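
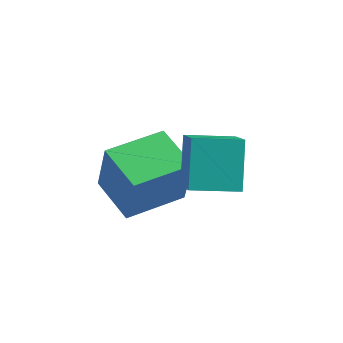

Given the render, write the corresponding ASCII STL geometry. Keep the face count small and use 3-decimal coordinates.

solid 
facet normal -0.863 0.456 0.217
outer loop
vertex -1.331 0.666 -2.822
vertex -0.459 2.331 -2.853
vertex -1.688 0.82 -4.569
endloop
endfacet
facet normal -0.463 -0.886 0.017
outer loop
vertex -0.341 0.109 -4.907
vertex -1.331 0.666 -2.822
vertex -1.688 0.82 -4.569
endloop
endfacet
facet normal -0.863 0.456 0.216
outer loop
vertex -1.688 0.82 -4.569
vertex -0.459 2.331 -2.853
vertex -0.816 2.485 -4.601
endloop
endfacet
facet normal -0.200 0.086 -0.976
outer loop
vertex -0.816 2.485 -4.601
vertex -0.341 0.109 -4.907
vertex -1.688 0.82 -4.569
endloop
endfacet
facet normal 0.199 -0.086 0.976
outer loop
vertex -1.331 0.666 -2.822
vertex 0.888 1.62 -3.191
vertex -0.459 2.331 -2.853
endloop
endfacet
facet normal -0.463 -0.886 0.017
outer loop
vertex 0.016 -0.045 -3.159
vertex -1.331 0.666 -2.822
vertex -0.341 0.109 -4.907
endloop
endfacet
facet normal 0.199 -0.086 0.976
outer loop
vertex 0.016 -0.045 -3.159
vertex 0.888 1.62 -3.191
vertex -1.331 0.666 -2.822
endloop
endfacet
facet normal 0.463 0.886 -0.017
outer loop
vertex -0.459 2.331 -2.853
vertex 0.888 1.62 -3.191
vertex -0.816 2.485 -4.601
endloop
endfacet
facet normal -0.199 0.086 -0.976
outer loop
vertex 0.531 1.774 -4.938
vertex -0.341 0.109 -4.907
vertex -0.816 2.485 -4.601
endloop
endfacet
facet normal 0.463 0.886 -0.017
outer loop
vertex -0.816 2.485 -4.601
vertex 0.888 1.62 -3.191
vertex 0.531 1.774 -4.938
endloop
endfacet
facet normal 0.863 -0.456 -0.216
outer loop
vertex 0.531 1.774 -4.938
vertex 0.016 -0.045 -3.159
vertex -0.341 0.109 -4.907
endloop
endfacet
facet normal 0.863 -0.456 -0.217
outer loop
vertex 0.888 1.62 -3.191
vertex 0.016 -0.045 -3.159
vertex 0.531 1.774 -4.938
endloop
endfacet
facet normal -0.808 -0.574 0.133
outer loop
vertex 1.256 0.866 -1.269
vertex 0.55 1.672 -2.074
vertex 1.687 -0.039 -2.554
endloop
endfacet
facet normal 0.527 -0.602 0.600
outer loop
vertex 2.85 0.788 -2.746
vertex 1.256 0.866 -1.269
vertex 1.687 -0.039 -2.554
endloop
endfacet
facet normal -0.808 -0.574 0.133
outer loop
vertex 1.687 -0.039 -2.554
vertex 0.55 1.672 -2.074
vertex 0.981 0.767 -3.359
endloop
endfacet
facet normal 0.265 -0.555 -0.788
outer loop
vertex 0.981 0.767 -3.359
vertex 2.85 0.788 -2.746
vertex 1.687 -0.039 -2.554
endloop
endfacet
facet normal -0.265 0.555 0.788
outer loop
vertex 1.256 0.866 -1.269
vertex 1.713 2.499 -2.266
vertex 0.55 1.672 -2.074
endloop
endfacet
facet normal 0.527 -0.602 0.600
outer loop
vertex 2.419 1.693 -1.461
vertex 1.256 0.866 -1.269
vertex 2.85 0.788 -2.746
endloop
endfacet
facet normal -0.265 0.555 0.788
outer loop
vertex 2.419 1.693 -1.461
vertex 1.713 2.499 -2.266
vertex 1.256 0.866 -1.269
endloop
endfacet
facet normal -0.527 0.602 -0.600
outer loop
vertex 0.55 1.672 -2.074
vertex 1.713 2.499 -2.266
vertex 0.981 0.767 -3.359
endloop
endfacet
facet normal 0.265 -0.555 -0.788
outer loop
vertex 2.144 1.594 -3.551
vertex 2.85 0.788 -2.746
vertex 0.981 0.767 -3.359
endloop
endfacet
facet normal -0.527 0.602 -0.600
outer loop
vertex 0.981 0.767 -3.359
vertex 1.713 2.499 -2.266
vertex 2.144 1.594 -3.551
endloop
endfacet
facet normal 0.808 0.574 -0.133
outer loop
vertex 2.144 1.594 -3.551
vertex 2.419 1.693 -1.461
vertex 2.85 0.788 -2.746
endloop
endfacet
facet normal 0.808 0.574 -0.133
outer loop
vertex 1.713 2.499 -2.266
vertex 2.419 1.693 -1.461
vertex 2.144 1.594 -3.551
endloop
endfacet

endsolid


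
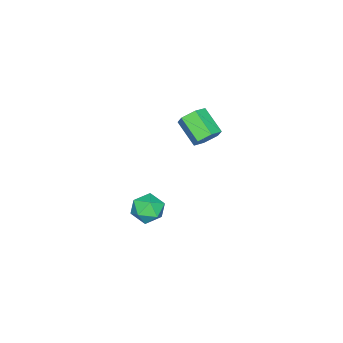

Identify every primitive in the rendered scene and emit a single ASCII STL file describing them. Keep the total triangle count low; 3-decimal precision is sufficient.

solid 
facet normal 0.069 0.834 0.548
outer loop
vertex 1.651 2.125 -0.862
vertex 1.022 2.031 -0.64
vertex 1.541 1.767 -0.303
endloop
endfacet
facet normal 0.707 0.524 0.475
outer loop
vertex 1.651 2.125 -0.862
vertex 1.541 1.767 -0.303
vertex 1.997 1.558 -0.752
endloop
endfacet
facet normal 0.851 0.476 -0.223
outer loop
vertex 1.651 2.125 -0.862
vertex 1.997 1.558 -0.752
vertex 1.76 1.694 -1.367
endloop
endfacet
facet normal 0.300 0.757 -0.581
outer loop
vertex 1.651 2.125 -0.862
vertex 1.76 1.694 -1.367
vertex 1.157 1.986 -1.298
endloop
endfacet
facet normal -0.183 0.978 -0.104
outer loop
vertex 1.651 2.125 -0.862
vertex 1.157 1.986 -1.298
vertex 1.022 2.031 -0.64
endloop
endfacet
facet normal 0.663 -0.137 0.736
outer loop
vertex 1.997 1.558 -0.752
vertex 1.541 1.767 -0.303
vertex 1.583 1.114 -0.462
endloop
endfacet
facet normal -0.371 0.363 0.855
outer loop
vertex 1.541 1.767 -0.303
vertex 1.022 2.031 -0.64
vertex 0.98 1.406 -0.393
endloop
endfacet
facet normal -0.778 0.595 -0.200
outer loop
vertex 1.022 2.031 -0.64
vertex 1.157 1.986 -1.298
vertex 0.743 1.542 -1.008
endloop
endfacet
facet normal 0.003 0.237 -0.972
outer loop
vertex 1.157 1.986 -1.298
vertex 1.76 1.694 -1.367
vertex 1.199 1.333 -1.457
endloop
endfacet
facet normal 0.894 -0.215 -0.392
outer loop
vertex 1.76 1.694 -1.367
vertex 1.997 1.558 -0.752
vertex 1.718 1.069 -1.12
endloop
endfacet
facet normal -0.300 -0.757 0.581
outer loop
vertex 1.089 0.975 -0.898
vertex 1.583 1.114 -0.462
vertex 0.98 1.406 -0.393
endloop
endfacet
facet normal -0.851 -0.476 0.223
outer loop
vertex 1.089 0.975 -0.898
vertex 0.98 1.406 -0.393
vertex 0.743 1.542 -1.008
endloop
endfacet
facet normal -0.707 -0.524 -0.475
outer loop
vertex 1.089 0.975 -0.898
vertex 0.743 1.542 -1.008
vertex 1.199 1.333 -1.457
endloop
endfacet
facet normal -0.069 -0.834 -0.548
outer loop
vertex 1.089 0.975 -0.898
vertex 1.199 1.333 -1.457
vertex 1.718 1.069 -1.12
endloop
endfacet
facet normal 0.183 -0.978 0.104
outer loop
vertex 1.089 0.975 -0.898
vertex 1.718 1.069 -1.12
vertex 1.583 1.114 -0.462
endloop
endfacet
facet normal -0.003 -0.237 0.972
outer loop
vertex 0.98 1.406 -0.393
vertex 1.583 1.114 -0.462
vertex 1.541 1.767 -0.303
endloop
endfacet
facet normal -0.894 0.215 0.392
outer loop
vertex 0.743 1.542 -1.008
vertex 0.98 1.406 -0.393
vertex 1.022 2.031 -0.64
endloop
endfacet
facet normal -0.663 0.137 -0.736
outer loop
vertex 1.199 1.333 -1.457
vertex 0.743 1.542 -1.008
vertex 1.157 1.986 -1.298
endloop
endfacet
facet normal 0.371 -0.363 -0.855
outer loop
vertex 1.718 1.069 -1.12
vertex 1.199 1.333 -1.457
vertex 1.76 1.694 -1.367
endloop
endfacet
facet normal 0.778 -0.595 0.200
outer loop
vertex 1.583 1.114 -0.462
vertex 1.718 1.069 -1.12
vertex 1.997 1.558 -0.752
endloop
endfacet
facet normal 0.314 0.775 -0.549
outer loop
vertex 0.893 3.117 2.909
vertex 0.554 3.45 3.185
vertex 1.068 3.369 3.365
endloop
endfacet
facet normal 0.895 -0.435 -0.103
outer loop
vertex 0.893 3.117 2.909
vertex 1.068 3.369 3.365
vertex 0.545 2.257 3.518
endloop
endfacet
facet normal 0.895 -0.435 -0.101
outer loop
vertex 0.545 2.257 3.518
vertex 1.068 3.369 3.365
vertex 0.719 2.509 3.974
endloop
endfacet
facet normal -0.314 -0.775 0.548
outer loop
vertex 0.545 2.257 3.518
vertex 0.719 2.509 3.974
vertex 0.206 2.59 3.795
endloop
endfacet
facet normal 0.314 0.775 -0.548
outer loop
vertex 1.068 3.369 3.365
vertex 0.554 3.45 3.185
vertex 0.729 3.702 3.642
endloop
endfacet
facet normal 0.722 0.180 0.668
outer loop
vertex 1.068 3.369 3.365
vertex 0.729 3.702 3.642
vertex 0.719 2.509 3.974
endloop
endfacet
facet normal 0.722 0.180 0.668
outer loop
vertex 0.719 2.509 3.974
vertex 0.729 3.702 3.642
vertex 0.38 2.842 4.251
endloop
endfacet
facet normal -0.314 -0.775 0.548
outer loop
vertex 0.719 2.509 3.974
vertex 0.38 2.842 4.251
vertex 0.206 2.59 3.795
endloop
endfacet
facet normal 0.314 0.775 -0.548
outer loop
vertex 0.729 3.702 3.642
vertex 0.554 3.45 3.185
vertex 0.215 3.783 3.462
endloop
endfacet
facet normal -0.173 0.615 0.769
outer loop
vertex 0.729 3.702 3.642
vertex 0.215 3.783 3.462
vertex 0.38 2.842 4.251
endloop
endfacet
facet normal -0.173 0.615 0.769
outer loop
vertex 0.38 2.842 4.251
vertex 0.215 3.783 3.462
vertex -0.133 2.923 4.071
endloop
endfacet
facet normal -0.315 -0.775 0.548
outer loop
vertex 0.38 2.842 4.251
vertex -0.133 2.923 4.071
vertex 0.206 2.59 3.795
endloop
endfacet
facet normal 0.314 0.775 -0.548
outer loop
vertex 0.215 3.783 3.462
vertex 0.554 3.45 3.185
vertex 0.041 3.531 3.006
endloop
endfacet
facet normal -0.895 0.434 0.102
outer loop
vertex 0.215 3.783 3.462
vertex 0.041 3.531 3.006
vertex -0.133 2.923 4.071
endloop
endfacet
facet normal -0.894 0.436 0.103
outer loop
vertex -0.133 2.923 4.071
vertex 0.041 3.531 3.006
vertex -0.308 2.671 3.615
endloop
endfacet
facet normal -0.314 -0.775 0.549
outer loop
vertex -0.133 2.923 4.071
vertex -0.308 2.671 3.615
vertex 0.206 2.59 3.795
endloop
endfacet
facet normal 0.314 0.775 -0.548
outer loop
vertex 0.041 3.531 3.006
vertex 0.554 3.45 3.185
vertex 0.38 3.198 2.729
endloop
endfacet
facet normal -0.722 -0.180 -0.668
outer loop
vertex 0.041 3.531 3.006
vertex 0.38 3.198 2.729
vertex -0.308 2.671 3.615
endloop
endfacet
facet normal -0.722 -0.180 -0.668
outer loop
vertex -0.308 2.671 3.615
vertex 0.38 3.198 2.729
vertex 0.031 2.338 3.338
endloop
endfacet
facet normal -0.314 -0.775 0.548
outer loop
vertex -0.308 2.671 3.615
vertex 0.031 2.338 3.338
vertex 0.206 2.59 3.795
endloop
endfacet
facet normal 0.315 0.775 -0.548
outer loop
vertex 0.38 3.198 2.729
vertex 0.554 3.45 3.185
vertex 0.893 3.117 2.909
endloop
endfacet
facet normal 0.173 -0.615 -0.769
outer loop
vertex 0.38 3.198 2.729
vertex 0.893 3.117 2.909
vertex 0.031 2.338 3.338
endloop
endfacet
facet normal 0.173 -0.615 -0.770
outer loop
vertex 0.031 2.338 3.338
vertex 0.893 3.117 2.909
vertex 0.545 2.257 3.518
endloop
endfacet
facet normal -0.314 -0.775 0.548
outer loop
vertex 0.031 2.338 3.338
vertex 0.545 2.257 3.518
vertex 0.206 2.59 3.795
endloop
endfacet

endsolid


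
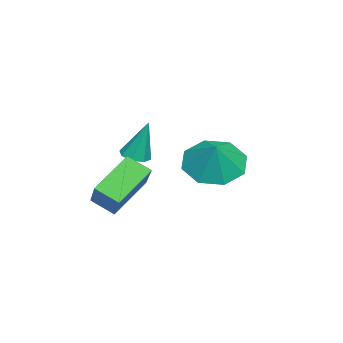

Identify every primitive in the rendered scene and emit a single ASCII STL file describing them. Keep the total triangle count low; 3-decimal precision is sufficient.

solid 
facet normal -0.670 0.430 0.605
outer loop
vertex 2.645 -0.124 2.794
vertex 2.717 0.701 2.287
vertex 1.138 -0.745 1.567
endloop
endfacet
facet normal -0.075 -0.850 0.522
outer loop
vertex 2.283 -1.481 0.533
vertex 2.645 -0.124 2.794
vertex 1.138 -0.745 1.567
endloop
endfacet
facet normal -0.670 0.430 0.605
outer loop
vertex 1.138 -0.745 1.567
vertex 2.717 0.701 2.287
vertex 1.21 0.079 1.061
endloop
endfacet
facet normal -0.739 -0.305 -0.601
outer loop
vertex 1.21 0.079 1.061
vertex 2.283 -1.481 0.533
vertex 1.138 -0.745 1.567
endloop
endfacet
facet normal 0.739 0.305 0.601
outer loop
vertex 2.645 -0.124 2.794
vertex 3.862 -0.035 1.253
vertex 2.717 0.701 2.287
endloop
endfacet
facet normal -0.074 -0.850 0.522
outer loop
vertex 3.79 -0.859 1.759
vertex 2.645 -0.124 2.794
vertex 2.283 -1.481 0.533
endloop
endfacet
facet normal 0.739 0.305 0.601
outer loop
vertex 3.79 -0.859 1.759
vertex 3.862 -0.035 1.253
vertex 2.645 -0.124 2.794
endloop
endfacet
facet normal 0.074 0.849 -0.522
outer loop
vertex 2.717 0.701 2.287
vertex 3.862 -0.035 1.253
vertex 1.21 0.079 1.061
endloop
endfacet
facet normal -0.739 -0.305 -0.601
outer loop
vertex 2.355 -0.656 0.026
vertex 2.283 -1.481 0.533
vertex 1.21 0.079 1.061
endloop
endfacet
facet normal 0.074 0.850 -0.521
outer loop
vertex 1.21 0.079 1.061
vertex 3.862 -0.035 1.253
vertex 2.355 -0.656 0.026
endloop
endfacet
facet normal 0.670 -0.430 -0.605
outer loop
vertex 2.355 -0.656 0.026
vertex 3.79 -0.859 1.759
vertex 2.283 -1.481 0.533
endloop
endfacet
facet normal 0.670 -0.430 -0.605
outer loop
vertex 3.862 -0.035 1.253
vertex 3.79 -0.859 1.759
vertex 2.355 -0.656 0.026
endloop
endfacet
facet normal -0.036 -0.298 -0.954
outer loop
vertex -0.013 -1.117 1.687
vertex -0.439 -0.765 1.593
vertex 0.119 -0.729 1.561
endloop
endfacet
facet normal 0.918 -0.201 0.343
outer loop
vertex -0.013 -1.117 1.687
vertex 0.119 -0.729 1.561
vertex -0.381 -0.275 3.167
endloop
endfacet
facet normal -0.036 -0.297 -0.954
outer loop
vertex 0.119 -0.729 1.561
vertex -0.439 -0.765 1.593
vertex -0.077 -0.362 1.454
endloop
endfacet
facet normal 0.859 0.496 0.127
outer loop
vertex 0.119 -0.729 1.561
vertex -0.077 -0.362 1.454
vertex -0.381 -0.275 3.167
endloop
endfacet
facet normal -0.034 -0.298 -0.954
outer loop
vertex -0.077 -0.362 1.454
vertex -0.439 -0.765 1.593
vertex -0.484 -0.232 1.428
endloop
endfacet
facet normal 0.304 0.953 0.006
outer loop
vertex -0.077 -0.362 1.454
vertex -0.484 -0.232 1.428
vertex -0.381 -0.275 3.167
endloop
endfacet
facet normal -0.035 -0.298 -0.954
outer loop
vertex -0.484 -0.232 1.428
vertex -0.439 -0.765 1.593
vertex -0.865 -0.414 1.499
endloop
endfacet
facet normal -0.423 0.905 0.047
outer loop
vertex -0.484 -0.232 1.428
vertex -0.865 -0.414 1.499
vertex -0.381 -0.275 3.167
endloop
endfacet
facet normal -0.035 -0.298 -0.954
outer loop
vertex -0.865 -0.414 1.499
vertex -0.439 -0.765 1.593
vertex -0.997 -0.802 1.625
endloop
endfacet
facet normal -0.897 0.379 0.229
outer loop
vertex -0.865 -0.414 1.499
vertex -0.997 -0.802 1.625
vertex -0.381 -0.275 3.167
endloop
endfacet
facet normal -0.035 -0.297 -0.954
outer loop
vertex -0.997 -0.802 1.625
vertex -0.439 -0.765 1.593
vertex -0.802 -1.169 1.732
endloop
endfacet
facet normal -0.839 -0.316 0.443
outer loop
vertex -0.997 -0.802 1.625
vertex -0.802 -1.169 1.732
vertex -0.381 -0.275 3.167
endloop
endfacet
facet normal -0.034 -0.298 -0.954
outer loop
vertex -0.802 -1.169 1.732
vertex -0.439 -0.765 1.593
vertex -0.394 -1.299 1.758
endloop
endfacet
facet normal -0.283 -0.775 0.566
outer loop
vertex -0.802 -1.169 1.732
vertex -0.394 -1.299 1.758
vertex -0.381 -0.275 3.167
endloop
endfacet
facet normal -0.036 -0.298 -0.954
outer loop
vertex -0.394 -1.299 1.758
vertex -0.439 -0.765 1.593
vertex -0.013 -1.117 1.687
endloop
endfacet
facet normal 0.445 -0.727 0.524
outer loop
vertex -0.394 -1.299 1.758
vertex -0.013 -1.117 1.687
vertex -0.381 -0.275 3.167
endloop
endfacet
facet normal -0.592 -0.173 -0.787
outer loop
vertex 4.284 2.605 2.588
vertex 3.449 2.904 3.15
vertex 4.137 3.393 2.525
endloop
endfacet
facet normal 0.983 0.184 0.011
outer loop
vertex 4.284 2.605 2.588
vertex 4.137 3.393 2.525
vertex 4.171 3.116 4.11
endloop
endfacet
facet normal -0.592 -0.174 -0.787
outer loop
vertex 4.137 3.393 2.525
vertex 3.449 2.904 3.15
vertex 3.587 3.894 2.828
endloop
endfacet
facet normal 0.701 0.705 0.108
outer loop
vertex 4.137 3.393 2.525
vertex 3.587 3.894 2.828
vertex 4.171 3.116 4.11
endloop
endfacet
facet normal -0.592 -0.173 -0.787
outer loop
vertex 3.587 3.894 2.828
vertex 3.449 2.904 3.15
vertex 2.956 3.816 3.32
endloop
endfacet
facet normal 0.226 0.875 0.428
outer loop
vertex 3.587 3.894 2.828
vertex 2.956 3.816 3.32
vertex 4.171 3.116 4.11
endloop
endfacet
facet normal -0.592 -0.173 -0.787
outer loop
vertex 2.956 3.816 3.32
vertex 3.449 2.904 3.15
vertex 2.614 3.204 3.712
endloop
endfacet
facet normal -0.167 0.596 0.785
outer loop
vertex 2.956 3.816 3.32
vertex 2.614 3.204 3.712
vertex 4.171 3.116 4.11
endloop
endfacet
facet normal -0.592 -0.173 -0.787
outer loop
vertex 2.614 3.204 3.712
vertex 3.449 2.904 3.15
vertex 2.761 2.416 3.775
endloop
endfacet
facet normal -0.246 0.032 0.969
outer loop
vertex 2.614 3.204 3.712
vertex 2.761 2.416 3.775
vertex 4.171 3.116 4.11
endloop
endfacet
facet normal -0.592 -0.173 -0.787
outer loop
vertex 2.761 2.416 3.775
vertex 3.449 2.904 3.15
vertex 3.311 1.914 3.471
endloop
endfacet
facet normal 0.036 -0.489 0.872
outer loop
vertex 2.761 2.416 3.775
vertex 3.311 1.914 3.471
vertex 4.171 3.116 4.11
endloop
endfacet
facet normal -0.591 -0.173 -0.788
outer loop
vertex 3.311 1.914 3.471
vertex 3.449 2.904 3.15
vertex 3.942 1.993 2.98
endloop
endfacet
facet normal 0.512 -0.659 0.551
outer loop
vertex 3.311 1.914 3.471
vertex 3.942 1.993 2.98
vertex 4.171 3.116 4.11
endloop
endfacet
facet normal -0.592 -0.173 -0.787
outer loop
vertex 3.942 1.993 2.98
vertex 3.449 2.904 3.15
vertex 4.284 2.605 2.588
endloop
endfacet
facet normal 0.904 -0.380 0.195
outer loop
vertex 3.942 1.993 2.98
vertex 4.284 2.605 2.588
vertex 4.171 3.116 4.11
endloop
endfacet

endsolid


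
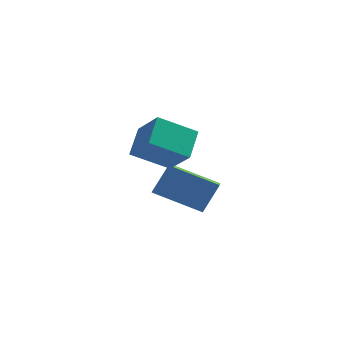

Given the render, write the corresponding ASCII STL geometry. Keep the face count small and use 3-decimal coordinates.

solid 
facet normal -0.341 -0.433 -0.835
outer loop
vertex 0.998 2.308 -0.824
vertex 0.759 3.416 -1.301
vertex 2.874 2.37 -1.622
endloop
endfacet
facet normal 0.195 -0.901 0.388
outer loop
vertex 3.341 2.964 -0.479
vertex 0.998 2.308 -0.824
vertex 2.874 2.37 -1.622
endloop
endfacet
facet normal -0.341 -0.433 -0.835
outer loop
vertex 2.874 2.37 -1.622
vertex 0.759 3.416 -1.301
vertex 2.635 3.478 -2.099
endloop
endfacet
facet normal 0.920 0.030 -0.391
outer loop
vertex 2.635 3.478 -2.099
vertex 3.341 2.964 -0.479
vertex 2.874 2.37 -1.622
endloop
endfacet
facet normal -0.920 -0.030 0.391
outer loop
vertex 0.998 2.308 -0.824
vertex 1.226 4.01 -0.158
vertex 0.759 3.416 -1.301
endloop
endfacet
facet normal 0.195 -0.901 0.388
outer loop
vertex 1.465 2.902 0.319
vertex 0.998 2.308 -0.824
vertex 3.341 2.964 -0.479
endloop
endfacet
facet normal -0.920 -0.030 0.391
outer loop
vertex 1.465 2.902 0.319
vertex 1.226 4.01 -0.158
vertex 0.998 2.308 -0.824
endloop
endfacet
facet normal -0.195 0.901 -0.388
outer loop
vertex 0.759 3.416 -1.301
vertex 1.226 4.01 -0.158
vertex 2.635 3.478 -2.099
endloop
endfacet
facet normal 0.920 0.030 -0.391
outer loop
vertex 3.102 4.072 -0.956
vertex 3.341 2.964 -0.479
vertex 2.635 3.478 -2.099
endloop
endfacet
facet normal -0.195 0.901 -0.388
outer loop
vertex 2.635 3.478 -2.099
vertex 1.226 4.01 -0.158
vertex 3.102 4.072 -0.956
endloop
endfacet
facet normal 0.341 0.433 0.835
outer loop
vertex 3.102 4.072 -0.956
vertex 1.465 2.902 0.319
vertex 3.341 2.964 -0.479
endloop
endfacet
facet normal 0.341 0.433 0.835
outer loop
vertex 1.226 4.01 -0.158
vertex 1.465 2.902 0.319
vertex 3.102 4.072 -0.956
endloop
endfacet
facet normal -0.593 0.478 -0.648
outer loop
vertex 0.83 1.242 2.822
vertex 2.127 1.786 2.037
vertex 0.812 0.18 2.056
endloop
endfacet
facet normal -0.806 -0.338 0.487
outer loop
vertex 1.713 -0.546 3.043
vertex 0.83 1.242 2.822
vertex 0.812 0.18 2.056
endloop
endfacet
facet normal -0.592 0.477 -0.649
outer loop
vertex 0.812 0.18 2.056
vertex 2.127 1.786 2.037
vertex 2.109 0.723 1.272
endloop
endfacet
facet normal -0.014 -0.811 -0.584
outer loop
vertex 2.109 0.723 1.272
vertex 1.713 -0.546 3.043
vertex 0.812 0.18 2.056
endloop
endfacet
facet normal 0.013 0.811 0.584
outer loop
vertex 0.83 1.242 2.822
vertex 3.028 1.06 3.024
vertex 2.127 1.786 2.037
endloop
endfacet
facet normal -0.805 -0.337 0.488
outer loop
vertex 1.731 0.517 3.808
vertex 0.83 1.242 2.822
vertex 1.713 -0.546 3.043
endloop
endfacet
facet normal 0.013 0.811 0.584
outer loop
vertex 1.731 0.517 3.808
vertex 3.028 1.06 3.024
vertex 0.83 1.242 2.822
endloop
endfacet
facet normal 0.806 0.337 -0.487
outer loop
vertex 2.127 1.786 2.037
vertex 3.028 1.06 3.024
vertex 2.109 0.723 1.272
endloop
endfacet
facet normal -0.013 -0.811 -0.584
outer loop
vertex 3.01 -0.002 2.258
vertex 1.713 -0.546 3.043
vertex 2.109 0.723 1.272
endloop
endfacet
facet normal 0.805 0.338 -0.487
outer loop
vertex 2.109 0.723 1.272
vertex 3.028 1.06 3.024
vertex 3.01 -0.002 2.258
endloop
endfacet
facet normal 0.593 -0.477 0.649
outer loop
vertex 3.01 -0.002 2.258
vertex 1.731 0.517 3.808
vertex 1.713 -0.546 3.043
endloop
endfacet
facet normal 0.592 -0.478 0.649
outer loop
vertex 3.028 1.06 3.024
vertex 1.731 0.517 3.808
vertex 3.01 -0.002 2.258
endloop
endfacet

endsolid


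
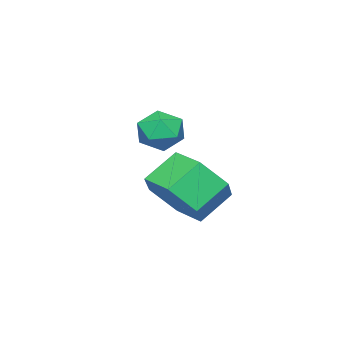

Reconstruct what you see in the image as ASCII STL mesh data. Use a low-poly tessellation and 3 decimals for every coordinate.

solid 
facet normal 0.127 0.829 0.544
outer loop
vertex 0.598 0.099 0.34
vertex 0.021 -0.14 0.839
vertex 0.781 -0.347 0.977
endloop
endfacet
facet normal 0.738 0.634 0.232
outer loop
vertex 0.598 0.099 0.34
vertex 0.781 -0.347 0.977
vertex 1.129 -0.494 0.273
endloop
endfacet
facet normal 0.629 0.617 -0.473
outer loop
vertex 0.598 0.099 0.34
vertex 1.129 -0.494 0.273
vertex 0.584 -0.378 -0.3
endloop
endfacet
facet normal -0.049 0.801 -0.596
outer loop
vertex 0.598 0.099 0.34
vertex 0.584 -0.378 -0.3
vertex -0.1 -0.16 0.049
endloop
endfacet
facet normal -0.359 0.933 0.031
outer loop
vertex 0.598 0.099 0.34
vertex -0.1 -0.16 0.049
vertex 0.021 -0.14 0.839
endloop
endfacet
facet normal 0.894 -0.029 0.448
outer loop
vertex 1.129 -0.494 0.273
vertex 0.781 -0.347 0.977
vertex 0.88 -1.1 0.731
endloop
endfacet
facet normal -0.095 0.287 0.953
outer loop
vertex 0.781 -0.347 0.977
vertex 0.021 -0.14 0.839
vertex 0.196 -0.882 1.08
endloop
endfacet
facet normal -0.882 0.456 0.123
outer loop
vertex 0.021 -0.14 0.839
vertex -0.1 -0.16 0.049
vertex -0.349 -0.766 0.507
endloop
endfacet
facet normal -0.379 0.242 -0.893
outer loop
vertex -0.1 -0.16 0.049
vertex 0.584 -0.378 -0.3
vertex -0.001 -0.913 -0.197
endloop
endfacet
facet normal 0.718 -0.056 -0.694
outer loop
vertex 0.584 -0.378 -0.3
vertex 1.129 -0.494 0.273
vertex 0.759 -1.12 -0.059
endloop
endfacet
facet normal 0.049 -0.801 0.596
outer loop
vertex 0.182 -1.359 0.44
vertex 0.88 -1.1 0.731
vertex 0.196 -0.882 1.08
endloop
endfacet
facet normal -0.629 -0.617 0.473
outer loop
vertex 0.182 -1.359 0.44
vertex 0.196 -0.882 1.08
vertex -0.349 -0.766 0.507
endloop
endfacet
facet normal -0.738 -0.634 -0.232
outer loop
vertex 0.182 -1.359 0.44
vertex -0.349 -0.766 0.507
vertex -0.001 -0.913 -0.197
endloop
endfacet
facet normal -0.127 -0.829 -0.544
outer loop
vertex 0.182 -1.359 0.44
vertex -0.001 -0.913 -0.197
vertex 0.759 -1.12 -0.059
endloop
endfacet
facet normal 0.359 -0.933 -0.031
outer loop
vertex 0.182 -1.359 0.44
vertex 0.759 -1.12 -0.059
vertex 0.88 -1.1 0.731
endloop
endfacet
facet normal 0.379 -0.242 0.893
outer loop
vertex 0.196 -0.882 1.08
vertex 0.88 -1.1 0.731
vertex 0.781 -0.347 0.977
endloop
endfacet
facet normal -0.718 0.056 0.694
outer loop
vertex -0.349 -0.766 0.507
vertex 0.196 -0.882 1.08
vertex 0.021 -0.14 0.839
endloop
endfacet
facet normal -0.894 0.029 -0.448
outer loop
vertex -0.001 -0.913 -0.197
vertex -0.349 -0.766 0.507
vertex -0.1 -0.16 0.049
endloop
endfacet
facet normal 0.095 -0.287 -0.953
outer loop
vertex 0.759 -1.12 -0.059
vertex -0.001 -0.913 -0.197
vertex 0.584 -0.378 -0.3
endloop
endfacet
facet normal 0.882 -0.456 -0.123
outer loop
vertex 0.88 -1.1 0.731
vertex 0.759 -1.12 -0.059
vertex 1.129 -0.494 0.273
endloop
endfacet
facet normal 0.740 -0.274 -0.614
outer loop
vertex 3.645 1.236 -0.138
vertex 3.25 1.876 -0.9
vertex 3.968 2.254 -0.203
endloop
endfacet
facet normal 0.601 -0.140 0.787
outer loop
vertex 3.645 1.236 -0.138
vertex 3.968 2.254 -0.203
vertex 2.705 1.585 0.642
endloop
endfacet
facet normal 0.601 -0.141 0.787
outer loop
vertex 2.705 1.585 0.642
vertex 3.968 2.254 -0.203
vertex 3.029 2.602 0.577
endloop
endfacet
facet normal -0.740 0.275 0.614
outer loop
vertex 2.705 1.585 0.642
vertex 3.029 2.602 0.577
vertex 2.31 2.224 -0.12
endloop
endfacet
facet normal 0.740 -0.275 -0.613
outer loop
vertex 3.968 2.254 -0.203
vertex 3.25 1.876 -0.9
vertex 3.574 2.893 -0.965
endloop
endfacet
facet normal 0.562 0.753 0.341
outer loop
vertex 3.968 2.254 -0.203
vertex 3.574 2.893 -0.965
vertex 3.029 2.602 0.577
endloop
endfacet
facet normal 0.563 0.753 0.341
outer loop
vertex 3.029 2.602 0.577
vertex 3.574 2.893 -0.965
vertex 2.634 3.242 -0.185
endloop
endfacet
facet normal -0.740 0.275 0.614
outer loop
vertex 3.029 2.602 0.577
vertex 2.634 3.242 -0.185
vertex 2.31 2.224 -0.12
endloop
endfacet
facet normal 0.740 -0.275 -0.614
outer loop
vertex 3.574 2.893 -0.965
vertex 3.25 1.876 -0.9
vertex 2.855 2.515 -1.662
endloop
endfacet
facet normal -0.038 0.894 -0.446
outer loop
vertex 3.574 2.893 -0.965
vertex 2.855 2.515 -1.662
vertex 2.634 3.242 -0.185
endloop
endfacet
facet normal -0.038 0.894 -0.446
outer loop
vertex 2.634 3.242 -0.185
vertex 2.855 2.515 -1.662
vertex 1.915 2.864 -0.882
endloop
endfacet
facet normal -0.740 0.275 0.614
outer loop
vertex 2.634 3.242 -0.185
vertex 1.915 2.864 -0.882
vertex 2.31 2.224 -0.12
endloop
endfacet
facet normal 0.740 -0.275 -0.614
outer loop
vertex 2.855 2.515 -1.662
vertex 3.25 1.876 -0.9
vertex 2.531 1.498 -1.597
endloop
endfacet
facet normal -0.601 0.141 -0.787
outer loop
vertex 2.855 2.515 -1.662
vertex 2.531 1.498 -1.597
vertex 1.915 2.864 -0.882
endloop
endfacet
facet normal -0.601 0.141 -0.787
outer loop
vertex 1.915 2.864 -0.882
vertex 2.531 1.498 -1.597
vertex 1.592 1.846 -0.817
endloop
endfacet
facet normal -0.740 0.274 0.614
outer loop
vertex 1.915 2.864 -0.882
vertex 1.592 1.846 -0.817
vertex 2.31 2.224 -0.12
endloop
endfacet
facet normal 0.740 -0.275 -0.614
outer loop
vertex 2.531 1.498 -1.597
vertex 3.25 1.876 -0.9
vertex 2.926 0.858 -0.835
endloop
endfacet
facet normal -0.562 -0.753 -0.341
outer loop
vertex 2.531 1.498 -1.597
vertex 2.926 0.858 -0.835
vertex 1.592 1.846 -0.817
endloop
endfacet
facet normal -0.562 -0.753 -0.341
outer loop
vertex 1.592 1.846 -0.817
vertex 2.926 0.858 -0.835
vertex 1.986 1.207 -0.055
endloop
endfacet
facet normal -0.740 0.275 0.613
outer loop
vertex 1.592 1.846 -0.817
vertex 1.986 1.207 -0.055
vertex 2.31 2.224 -0.12
endloop
endfacet
facet normal 0.740 -0.275 -0.614
outer loop
vertex 2.926 0.858 -0.835
vertex 3.25 1.876 -0.9
vertex 3.645 1.236 -0.138
endloop
endfacet
facet normal 0.038 -0.894 0.446
outer loop
vertex 2.926 0.858 -0.835
vertex 3.645 1.236 -0.138
vertex 1.986 1.207 -0.055
endloop
endfacet
facet normal 0.038 -0.894 0.446
outer loop
vertex 1.986 1.207 -0.055
vertex 3.645 1.236 -0.138
vertex 2.705 1.585 0.642
endloop
endfacet
facet normal -0.740 0.275 0.614
outer loop
vertex 1.986 1.207 -0.055
vertex 2.705 1.585 0.642
vertex 2.31 2.224 -0.12
endloop
endfacet

endsolid


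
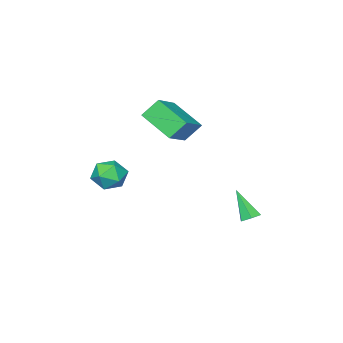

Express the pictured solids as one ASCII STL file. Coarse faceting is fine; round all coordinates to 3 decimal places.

solid 
facet normal -0.838 -0.285 -0.466
outer loop
vertex -4.024 -5.395 1.302
vertex -4.727 -4.914 2.271
vertex -4.107 -3.541 0.32
endloop
endfacet
facet normal 0.545 -0.373 -0.751
outer loop
vertex -2.473 -2.986 1.229
vertex -4.024 -5.395 1.302
vertex -4.107 -3.541 0.32
endloop
endfacet
facet normal -0.838 -0.284 -0.466
outer loop
vertex -4.107 -3.541 0.32
vertex -4.727 -4.914 2.271
vertex -4.809 -3.059 1.289
endloop
endfacet
facet normal -0.040 0.883 -0.468
outer loop
vertex -4.809 -3.059 1.289
vertex -2.473 -2.986 1.229
vertex -4.107 -3.541 0.32
endloop
endfacet
facet normal 0.040 -0.883 0.467
outer loop
vertex -4.024 -5.395 1.302
vertex -3.093 -4.359 3.18
vertex -4.727 -4.914 2.271
endloop
endfacet
facet normal 0.545 -0.373 -0.751
outer loop
vertex -2.391 -4.841 2.211
vertex -4.024 -5.395 1.302
vertex -2.473 -2.986 1.229
endloop
endfacet
facet normal 0.039 -0.883 0.468
outer loop
vertex -2.391 -4.841 2.211
vertex -3.093 -4.359 3.18
vertex -4.024 -5.395 1.302
endloop
endfacet
facet normal -0.545 0.373 0.751
outer loop
vertex -4.727 -4.914 2.271
vertex -3.093 -4.359 3.18
vertex -4.809 -3.059 1.289
endloop
endfacet
facet normal -0.040 0.883 -0.467
outer loop
vertex -3.176 -2.505 2.198
vertex -2.473 -2.986 1.229
vertex -4.809 -3.059 1.289
endloop
endfacet
facet normal -0.545 0.373 0.751
outer loop
vertex -4.809 -3.059 1.289
vertex -3.093 -4.359 3.18
vertex -3.176 -2.505 2.198
endloop
endfacet
facet normal 0.838 0.284 0.467
outer loop
vertex -3.176 -2.505 2.198
vertex -2.391 -4.841 2.211
vertex -2.473 -2.986 1.229
endloop
endfacet
facet normal 0.838 0.284 0.466
outer loop
vertex -3.093 -4.359 3.18
vertex -2.391 -4.841 2.211
vertex -3.176 -2.505 2.198
endloop
endfacet
facet normal 0.037 0.576 -0.816
outer loop
vertex -2.231 2.069 -2.484
vertex -2.796 2.141 -2.459
vertex -2.449 2.504 -2.187
endloop
endfacet
facet normal 0.881 0.131 0.455
outer loop
vertex -2.231 2.069 -2.484
vertex -2.449 2.504 -2.187
vertex -2.864 1.099 -0.981
endloop
endfacet
facet normal 0.037 0.576 -0.816
outer loop
vertex -2.449 2.504 -2.187
vertex -2.796 2.141 -2.459
vertex -3.014 2.576 -2.162
endloop
endfacet
facet normal 0.114 0.627 0.770
outer loop
vertex -2.449 2.504 -2.187
vertex -3.014 2.576 -2.162
vertex -2.864 1.099 -0.981
endloop
endfacet
facet normal 0.038 0.576 -0.816
outer loop
vertex -3.014 2.576 -2.162
vertex -2.796 2.141 -2.459
vertex -3.361 2.214 -2.434
endloop
endfacet
facet normal -0.775 0.345 0.530
outer loop
vertex -3.014 2.576 -2.162
vertex -3.361 2.214 -2.434
vertex -2.864 1.099 -0.981
endloop
endfacet
facet normal 0.038 0.577 -0.816
outer loop
vertex -3.361 2.214 -2.434
vertex -2.796 2.141 -2.459
vertex -3.142 1.779 -2.731
endloop
endfacet
facet normal -0.900 -0.435 -0.026
outer loop
vertex -3.361 2.214 -2.434
vertex -3.142 1.779 -2.731
vertex -2.864 1.099 -0.981
endloop
endfacet
facet normal 0.038 0.577 -0.816
outer loop
vertex -3.142 1.779 -2.731
vertex -2.796 2.141 -2.459
vertex -2.577 1.706 -2.756
endloop
endfacet
facet normal -0.135 -0.931 -0.340
outer loop
vertex -3.142 1.779 -2.731
vertex -2.577 1.706 -2.756
vertex -2.864 1.099 -0.981
endloop
endfacet
facet normal 0.037 0.576 -0.816
outer loop
vertex -2.577 1.706 -2.756
vertex -2.796 2.141 -2.459
vertex -2.231 2.069 -2.484
endloop
endfacet
facet normal 0.756 -0.647 -0.099
outer loop
vertex -2.577 1.706 -2.756
vertex -2.231 2.069 -2.484
vertex -2.864 1.099 -0.981
endloop
endfacet
facet normal -0.558 0.339 0.758
outer loop
vertex 0.555 -2.675 0.145
vertex 0.634 -3.542 0.591
vertex 1.294 -2.841 0.763
endloop
endfacet
facet normal -0.187 0.870 0.457
outer loop
vertex 0.555 -2.675 0.145
vertex 1.294 -2.841 0.763
vertex 1.456 -2.366 -0.075
endloop
endfacet
facet normal -0.366 0.901 -0.233
outer loop
vertex 0.555 -2.675 0.145
vertex 1.456 -2.366 -0.075
vertex 0.896 -2.772 -0.767
endloop
endfacet
facet normal -0.848 0.390 -0.359
outer loop
vertex 0.555 -2.675 0.145
vertex 0.896 -2.772 -0.767
vertex 0.388 -3.499 -0.355
endloop
endfacet
facet normal -0.966 0.042 0.253
outer loop
vertex 0.555 -2.675 0.145
vertex 0.388 -3.499 -0.355
vertex 0.634 -3.542 0.591
endloop
endfacet
facet normal 0.506 0.705 0.497
outer loop
vertex 1.456 -2.366 -0.075
vertex 1.294 -2.841 0.763
vertex 2.092 -3.041 0.235
endloop
endfacet
facet normal -0.094 -0.153 0.984
outer loop
vertex 1.294 -2.841 0.763
vertex 0.634 -3.542 0.591
vertex 1.584 -3.768 0.647
endloop
endfacet
facet normal -0.755 -0.634 0.167
outer loop
vertex 0.634 -3.542 0.591
vertex 0.388 -3.499 -0.355
vertex 1.024 -4.174 -0.045
endloop
endfacet
facet normal -0.563 -0.073 -0.823
outer loop
vertex 0.388 -3.499 -0.355
vertex 0.896 -2.772 -0.767
vertex 1.186 -3.699 -0.883
endloop
endfacet
facet normal 0.216 0.756 -0.618
outer loop
vertex 0.896 -2.772 -0.767
vertex 1.456 -2.366 -0.075
vertex 1.846 -2.998 -0.711
endloop
endfacet
facet normal 0.848 -0.390 0.359
outer loop
vertex 1.925 -3.865 -0.265
vertex 2.092 -3.041 0.235
vertex 1.584 -3.768 0.647
endloop
endfacet
facet normal 0.366 -0.901 0.233
outer loop
vertex 1.925 -3.865 -0.265
vertex 1.584 -3.768 0.647
vertex 1.024 -4.174 -0.045
endloop
endfacet
facet normal 0.187 -0.870 -0.457
outer loop
vertex 1.925 -3.865 -0.265
vertex 1.024 -4.174 -0.045
vertex 1.186 -3.699 -0.883
endloop
endfacet
facet normal 0.558 -0.339 -0.758
outer loop
vertex 1.925 -3.865 -0.265
vertex 1.186 -3.699 -0.883
vertex 1.846 -2.998 -0.711
endloop
endfacet
facet normal 0.966 -0.042 -0.253
outer loop
vertex 1.925 -3.865 -0.265
vertex 1.846 -2.998 -0.711
vertex 2.092 -3.041 0.235
endloop
endfacet
facet normal 0.563 0.073 0.823
outer loop
vertex 1.584 -3.768 0.647
vertex 2.092 -3.041 0.235
vertex 1.294 -2.841 0.763
endloop
endfacet
facet normal -0.216 -0.756 0.618
outer loop
vertex 1.024 -4.174 -0.045
vertex 1.584 -3.768 0.647
vertex 0.634 -3.542 0.591
endloop
endfacet
facet normal -0.506 -0.705 -0.497
outer loop
vertex 1.186 -3.699 -0.883
vertex 1.024 -4.174 -0.045
vertex 0.388 -3.499 -0.355
endloop
endfacet
facet normal 0.094 0.153 -0.984
outer loop
vertex 1.846 -2.998 -0.711
vertex 1.186 -3.699 -0.883
vertex 0.896 -2.772 -0.767
endloop
endfacet
facet normal 0.755 0.634 -0.167
outer loop
vertex 2.092 -3.041 0.235
vertex 1.846 -2.998 -0.711
vertex 1.456 -2.366 -0.075
endloop
endfacet

endsolid


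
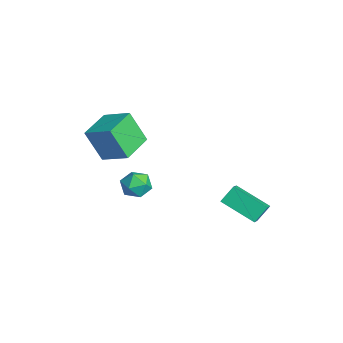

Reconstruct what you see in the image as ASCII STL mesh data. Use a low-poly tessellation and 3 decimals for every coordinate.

solid 
facet normal -0.993 0.045 -0.108
outer loop
vertex 0.83 -2.07 1.584
vertex 0.808 -2.908 1.436
vertex 0.735 -2.614 2.232
endloop
endfacet
facet normal -0.763 0.546 0.346
outer loop
vertex 0.83 -2.07 1.584
vertex 0.735 -2.614 2.232
vertex 1.252 -1.943 2.313
endloop
endfacet
facet normal -0.292 0.956 0.003
outer loop
vertex 0.83 -2.07 1.584
vertex 1.252 -1.943 2.313
vertex 1.644 -1.821 1.567
endloop
endfacet
facet normal -0.231 0.710 -0.665
outer loop
vertex 0.83 -2.07 1.584
vertex 1.644 -1.821 1.567
vertex 1.37 -2.418 1.025
endloop
endfacet
facet normal -0.664 0.147 -0.733
outer loop
vertex 0.83 -2.07 1.584
vertex 1.37 -2.418 1.025
vertex 0.808 -2.908 1.436
endloop
endfacet
facet normal -0.421 0.218 0.880
outer loop
vertex 1.252 -1.943 2.313
vertex 0.735 -2.614 2.232
vertex 1.49 -2.702 2.615
endloop
endfacet
facet normal -0.793 -0.591 0.145
outer loop
vertex 0.735 -2.614 2.232
vertex 0.808 -2.908 1.436
vertex 1.216 -3.299 2.073
endloop
endfacet
facet normal -0.261 -0.426 -0.866
outer loop
vertex 0.808 -2.908 1.436
vertex 1.37 -2.418 1.025
vertex 1.608 -3.177 1.327
endloop
endfacet
facet normal 0.440 0.484 -0.756
outer loop
vertex 1.37 -2.418 1.025
vertex 1.644 -1.821 1.567
vertex 2.125 -2.506 1.408
endloop
endfacet
facet normal 0.341 0.883 0.323
outer loop
vertex 1.644 -1.821 1.567
vertex 1.252 -1.943 2.313
vertex 2.052 -2.212 2.204
endloop
endfacet
facet normal 0.231 -0.710 0.665
outer loop
vertex 2.03 -3.05 2.056
vertex 1.49 -2.702 2.615
vertex 1.216 -3.299 2.073
endloop
endfacet
facet normal 0.292 -0.956 -0.003
outer loop
vertex 2.03 -3.05 2.056
vertex 1.216 -3.299 2.073
vertex 1.608 -3.177 1.327
endloop
endfacet
facet normal 0.763 -0.546 -0.346
outer loop
vertex 2.03 -3.05 2.056
vertex 1.608 -3.177 1.327
vertex 2.125 -2.506 1.408
endloop
endfacet
facet normal 0.993 -0.045 0.108
outer loop
vertex 2.03 -3.05 2.056
vertex 2.125 -2.506 1.408
vertex 2.052 -2.212 2.204
endloop
endfacet
facet normal 0.664 -0.147 0.733
outer loop
vertex 2.03 -3.05 2.056
vertex 2.052 -2.212 2.204
vertex 1.49 -2.702 2.615
endloop
endfacet
facet normal -0.440 -0.484 0.756
outer loop
vertex 1.216 -3.299 2.073
vertex 1.49 -2.702 2.615
vertex 0.735 -2.614 2.232
endloop
endfacet
facet normal -0.341 -0.883 -0.323
outer loop
vertex 1.608 -3.177 1.327
vertex 1.216 -3.299 2.073
vertex 0.808 -2.908 1.436
endloop
endfacet
facet normal 0.421 -0.218 -0.880
outer loop
vertex 2.125 -2.506 1.408
vertex 1.608 -3.177 1.327
vertex 1.37 -2.418 1.025
endloop
endfacet
facet normal 0.793 0.591 -0.145
outer loop
vertex 2.052 -2.212 2.204
vertex 2.125 -2.506 1.408
vertex 1.644 -1.821 1.567
endloop
endfacet
facet normal 0.261 0.426 0.866
outer loop
vertex 1.49 -2.702 2.615
vertex 2.052 -2.212 2.204
vertex 1.252 -1.943 2.313
endloop
endfacet
facet normal -0.657 -0.621 -0.427
outer loop
vertex -3.027 -4.151 2.732
vertex -4.382 -2.866 2.949
vertex -2.582 -3.376 0.921
endloop
endfacet
facet normal 0.721 -0.684 -0.115
outer loop
vertex -1.458 -2.314 1.651
vertex -3.027 -4.151 2.732
vertex -2.582 -3.376 0.921
endloop
endfacet
facet normal -0.657 -0.621 -0.427
outer loop
vertex -2.582 -3.376 0.921
vertex -4.382 -2.866 2.949
vertex -3.937 -2.091 1.138
endloop
endfacet
facet normal 0.220 0.384 -0.897
outer loop
vertex -3.937 -2.091 1.138
vertex -1.458 -2.314 1.651
vertex -2.582 -3.376 0.921
endloop
endfacet
facet normal -0.220 -0.384 0.897
outer loop
vertex -3.027 -4.151 2.732
vertex -3.258 -1.804 3.679
vertex -4.382 -2.866 2.949
endloop
endfacet
facet normal 0.721 -0.684 -0.115
outer loop
vertex -1.903 -3.089 3.462
vertex -3.027 -4.151 2.732
vertex -1.458 -2.314 1.651
endloop
endfacet
facet normal -0.220 -0.384 0.897
outer loop
vertex -1.903 -3.089 3.462
vertex -3.258 -1.804 3.679
vertex -3.027 -4.151 2.732
endloop
endfacet
facet normal -0.721 0.684 0.115
outer loop
vertex -4.382 -2.866 2.949
vertex -3.258 -1.804 3.679
vertex -3.937 -2.091 1.138
endloop
endfacet
facet normal 0.220 0.384 -0.897
outer loop
vertex -2.813 -1.029 1.868
vertex -1.458 -2.314 1.651
vertex -3.937 -2.091 1.138
endloop
endfacet
facet normal -0.721 0.684 0.115
outer loop
vertex -3.937 -2.091 1.138
vertex -3.258 -1.804 3.679
vertex -2.813 -1.029 1.868
endloop
endfacet
facet normal 0.657 0.621 0.427
outer loop
vertex -2.813 -1.029 1.868
vertex -1.903 -3.089 3.462
vertex -1.458 -2.314 1.651
endloop
endfacet
facet normal 0.657 0.621 0.427
outer loop
vertex -3.258 -1.804 3.679
vertex -1.903 -3.089 3.462
vertex -2.813 -1.029 1.868
endloop
endfacet
facet normal -0.616 -0.667 0.419
outer loop
vertex 1.132 2.349 0.54
vertex 0.313 2.736 -0.048
vertex 1.364 1.637 -0.252
endloop
endfacet
facet normal 0.758 -0.358 0.544
outer loop
vertex 2.627 3.004 -1.112
vertex 1.132 2.349 0.54
vertex 1.364 1.637 -0.252
endloop
endfacet
facet normal -0.616 -0.667 0.419
outer loop
vertex 1.364 1.637 -0.252
vertex 0.313 2.736 -0.048
vertex 0.545 2.024 -0.84
endloop
endfacet
facet normal 0.213 -0.654 -0.726
outer loop
vertex 0.545 2.024 -0.84
vertex 2.627 3.004 -1.112
vertex 1.364 1.637 -0.252
endloop
endfacet
facet normal -0.213 0.654 0.726
outer loop
vertex 1.132 2.349 0.54
vertex 1.576 4.103 -0.908
vertex 0.313 2.736 -0.048
endloop
endfacet
facet normal 0.758 -0.358 0.544
outer loop
vertex 2.395 3.716 -0.32
vertex 1.132 2.349 0.54
vertex 2.627 3.004 -1.112
endloop
endfacet
facet normal -0.213 0.654 0.726
outer loop
vertex 2.395 3.716 -0.32
vertex 1.576 4.103 -0.908
vertex 1.132 2.349 0.54
endloop
endfacet
facet normal -0.758 0.358 -0.544
outer loop
vertex 0.313 2.736 -0.048
vertex 1.576 4.103 -0.908
vertex 0.545 2.024 -0.84
endloop
endfacet
facet normal 0.213 -0.654 -0.726
outer loop
vertex 1.808 3.391 -1.7
vertex 2.627 3.004 -1.112
vertex 0.545 2.024 -0.84
endloop
endfacet
facet normal -0.758 0.358 -0.544
outer loop
vertex 0.545 2.024 -0.84
vertex 1.576 4.103 -0.908
vertex 1.808 3.391 -1.7
endloop
endfacet
facet normal 0.616 0.667 -0.419
outer loop
vertex 1.808 3.391 -1.7
vertex 2.395 3.716 -0.32
vertex 2.627 3.004 -1.112
endloop
endfacet
facet normal 0.616 0.667 -0.419
outer loop
vertex 1.576 4.103 -0.908
vertex 2.395 3.716 -0.32
vertex 1.808 3.391 -1.7
endloop
endfacet

endsolid


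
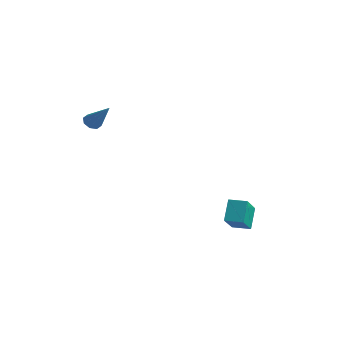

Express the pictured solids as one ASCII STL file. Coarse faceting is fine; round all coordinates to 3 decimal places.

solid 
facet normal -0.696 -0.019 -0.718
outer loop
vertex -2.463 -2.306 2.057
vertex -2.865 -2.268 2.446
vertex -2.567 -1.9 2.147
endloop
endfacet
facet normal 0.836 0.314 -0.450
outer loop
vertex -2.463 -2.306 2.057
vertex -2.567 -1.9 2.147
vertex -1.555 -2.232 3.794
endloop
endfacet
facet normal -0.696 -0.020 -0.718
outer loop
vertex -2.567 -1.9 2.147
vertex -2.865 -2.268 2.446
vertex -2.845 -1.709 2.411
endloop
endfacet
facet normal 0.482 0.868 -0.121
outer loop
vertex -2.567 -1.9 2.147
vertex -2.845 -1.709 2.411
vertex -1.555 -2.232 3.794
endloop
endfacet
facet normal -0.697 -0.020 -0.717
outer loop
vertex -2.845 -1.709 2.411
vertex -2.865 -2.268 2.446
vertex -3.134 -1.846 2.696
endloop
endfacet
facet normal -0.048 0.918 0.392
outer loop
vertex -2.845 -1.709 2.411
vertex -3.134 -1.846 2.696
vertex -1.555 -2.232 3.794
endloop
endfacet
facet normal -0.696 -0.019 -0.718
outer loop
vertex -3.134 -1.846 2.696
vertex -2.865 -2.268 2.446
vertex -3.266 -2.23 2.834
endloop
endfacet
facet normal -0.440 0.434 0.786
outer loop
vertex -3.134 -1.846 2.696
vertex -3.266 -2.23 2.834
vertex -1.555 -2.232 3.794
endloop
endfacet
facet normal -0.696 -0.019 -0.718
outer loop
vertex -3.266 -2.23 2.834
vertex -2.865 -2.268 2.446
vertex -3.163 -2.636 2.745
endloop
endfacet
facet normal -0.467 -0.301 0.832
outer loop
vertex -3.266 -2.23 2.834
vertex -3.163 -2.636 2.745
vertex -1.555 -2.232 3.794
endloop
endfacet
facet normal -0.697 -0.019 -0.717
outer loop
vertex -3.163 -2.636 2.745
vertex -2.865 -2.268 2.446
vertex -2.885 -2.826 2.48
endloop
endfacet
facet normal -0.110 -0.859 0.500
outer loop
vertex -3.163 -2.636 2.745
vertex -2.885 -2.826 2.48
vertex -1.555 -2.232 3.794
endloop
endfacet
facet normal -0.696 -0.019 -0.717
outer loop
vertex -2.885 -2.826 2.48
vertex -2.865 -2.268 2.446
vertex -2.595 -2.69 2.195
endloop
endfacet
facet normal 0.416 -0.909 -0.010
outer loop
vertex -2.885 -2.826 2.48
vertex -2.595 -2.69 2.195
vertex -1.555 -2.232 3.794
endloop
endfacet
facet normal -0.696 -0.019 -0.718
outer loop
vertex -2.595 -2.69 2.195
vertex -2.865 -2.268 2.446
vertex -2.463 -2.306 2.057
endloop
endfacet
facet normal 0.810 -0.424 -0.405
outer loop
vertex -2.595 -2.69 2.195
vertex -2.463 -2.306 2.057
vertex -1.555 -2.232 3.794
endloop
endfacet
facet normal -0.867 -0.499 -0.003
outer loop
vertex 3.168 1.72 -2.529
vertex 2.335 3.176 -3.793
vertex 3.6 0.976 -3.67
endloop
endfacet
facet normal 0.396 -0.693 0.602
outer loop
vertex 4.485 1.484 -3.667
vertex 3.168 1.72 -2.529
vertex 3.6 0.976 -3.67
endloop
endfacet
facet normal -0.867 -0.499 -0.003
outer loop
vertex 3.6 0.976 -3.67
vertex 2.335 3.176 -3.793
vertex 2.768 2.431 -4.935
endloop
endfacet
facet normal 0.302 -0.521 -0.798
outer loop
vertex 2.768 2.431 -4.935
vertex 4.485 1.484 -3.667
vertex 3.6 0.976 -3.67
endloop
endfacet
facet normal -0.302 0.521 0.799
outer loop
vertex 3.168 1.72 -2.529
vertex 3.22 3.684 -3.79
vertex 2.335 3.176 -3.793
endloop
endfacet
facet normal 0.396 -0.693 0.602
outer loop
vertex 4.052 2.229 -2.525
vertex 3.168 1.72 -2.529
vertex 4.485 1.484 -3.667
endloop
endfacet
facet normal -0.303 0.521 0.798
outer loop
vertex 4.052 2.229 -2.525
vertex 3.22 3.684 -3.79
vertex 3.168 1.72 -2.529
endloop
endfacet
facet normal -0.396 0.693 -0.602
outer loop
vertex 2.335 3.176 -3.793
vertex 3.22 3.684 -3.79
vertex 2.768 2.431 -4.935
endloop
endfacet
facet normal 0.303 -0.520 -0.799
outer loop
vertex 3.652 2.94 -4.931
vertex 4.485 1.484 -3.667
vertex 2.768 2.431 -4.935
endloop
endfacet
facet normal -0.396 0.693 -0.602
outer loop
vertex 2.768 2.431 -4.935
vertex 3.22 3.684 -3.79
vertex 3.652 2.94 -4.931
endloop
endfacet
facet normal 0.867 0.499 0.003
outer loop
vertex 3.652 2.94 -4.931
vertex 4.052 2.229 -2.525
vertex 4.485 1.484 -3.667
endloop
endfacet
facet normal 0.867 0.498 0.003
outer loop
vertex 3.22 3.684 -3.79
vertex 4.052 2.229 -2.525
vertex 3.652 2.94 -4.931
endloop
endfacet

endsolid


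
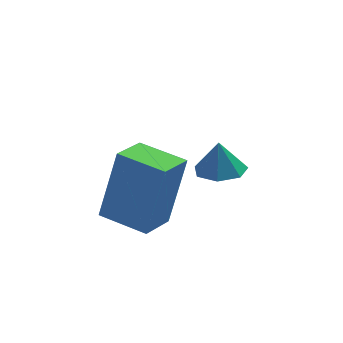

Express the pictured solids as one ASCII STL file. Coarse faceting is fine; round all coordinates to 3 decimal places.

solid 
facet normal -0.615 -0.750 0.245
outer loop
vertex -2.115 1.041 1.978
vertex -3.166 1.953 2.132
vertex -2.635 0.792 -0.093
endloop
endfacet
facet normal 0.751 -0.651 -0.110
outer loop
vertex -1.934 1.647 -0.372
vertex -2.115 1.041 1.978
vertex -2.635 0.792 -0.093
endloop
endfacet
facet normal -0.615 -0.750 0.245
outer loop
vertex -2.635 0.792 -0.093
vertex -3.166 1.953 2.132
vertex -3.686 1.704 0.061
endloop
endfacet
facet normal -0.242 -0.116 -0.963
outer loop
vertex -3.686 1.704 0.061
vertex -1.934 1.647 -0.372
vertex -2.635 0.792 -0.093
endloop
endfacet
facet normal 0.242 0.116 0.963
outer loop
vertex -2.115 1.041 1.978
vertex -2.465 2.808 1.853
vertex -3.166 1.953 2.132
endloop
endfacet
facet normal 0.751 -0.651 -0.110
outer loop
vertex -1.414 1.896 1.699
vertex -2.115 1.041 1.978
vertex -1.934 1.647 -0.372
endloop
endfacet
facet normal 0.242 0.116 0.963
outer loop
vertex -1.414 1.896 1.699
vertex -2.465 2.808 1.853
vertex -2.115 1.041 1.978
endloop
endfacet
facet normal -0.751 0.651 0.110
outer loop
vertex -3.166 1.953 2.132
vertex -2.465 2.808 1.853
vertex -3.686 1.704 0.061
endloop
endfacet
facet normal -0.242 -0.116 -0.963
outer loop
vertex -2.985 2.559 -0.218
vertex -1.934 1.647 -0.372
vertex -3.686 1.704 0.061
endloop
endfacet
facet normal -0.751 0.651 0.110
outer loop
vertex -3.686 1.704 0.061
vertex -2.465 2.808 1.853
vertex -2.985 2.559 -0.218
endloop
endfacet
facet normal 0.615 0.750 -0.245
outer loop
vertex -2.985 2.559 -0.218
vertex -1.414 1.896 1.699
vertex -1.934 1.647 -0.372
endloop
endfacet
facet normal 0.615 0.750 -0.245
outer loop
vertex -2.465 2.808 1.853
vertex -1.414 1.896 1.699
vertex -2.985 2.559 -0.218
endloop
endfacet
facet normal 0.041 -0.110 -0.993
outer loop
vertex 0.576 3.84 -0.245
vertex -0.15 3.905 -0.282
vertex 0.356 4.429 -0.319
endloop
endfacet
facet normal 0.763 0.353 0.541
outer loop
vertex 0.576 3.84 -0.245
vertex 0.356 4.429 -0.319
vertex -0.19 4.015 0.722
endloop
endfacet
facet normal 0.041 -0.109 -0.993
outer loop
vertex 0.356 4.429 -0.319
vertex -0.15 3.905 -0.282
vertex -0.245 4.624 -0.365
endloop
endfacet
facet normal 0.241 0.852 0.465
outer loop
vertex 0.356 4.429 -0.319
vertex -0.245 4.624 -0.365
vertex -0.19 4.015 0.722
endloop
endfacet
facet normal 0.040 -0.109 -0.993
outer loop
vertex -0.245 4.624 -0.365
vertex -0.15 3.905 -0.282
vertex -0.774 4.276 -0.348
endloop
endfacet
facet normal -0.482 0.754 0.447
outer loop
vertex -0.245 4.624 -0.365
vertex -0.774 4.276 -0.348
vertex -0.19 4.015 0.722
endloop
endfacet
facet normal 0.040 -0.110 -0.993
outer loop
vertex -0.774 4.276 -0.348
vertex -0.15 3.905 -0.282
vertex -0.834 3.649 -0.281
endloop
endfacet
facet normal -0.855 0.135 0.500
outer loop
vertex -0.774 4.276 -0.348
vertex -0.834 3.649 -0.281
vertex -0.19 4.015 0.722
endloop
endfacet
facet normal 0.040 -0.111 -0.993
outer loop
vertex -0.834 3.649 -0.281
vertex -0.15 3.905 -0.282
vertex -0.378 3.214 -0.214
endloop
endfacet
facet normal -0.603 -0.542 0.585
outer loop
vertex -0.834 3.649 -0.281
vertex -0.378 3.214 -0.214
vertex -0.19 4.015 0.722
endloop
endfacet
facet normal 0.040 -0.111 -0.993
outer loop
vertex -0.378 3.214 -0.214
vertex -0.15 3.905 -0.282
vertex 0.25 3.299 -0.198
endloop
endfacet
facet normal 0.087 -0.765 0.638
outer loop
vertex -0.378 3.214 -0.214
vertex 0.25 3.299 -0.198
vertex -0.19 4.015 0.722
endloop
endfacet
facet normal 0.041 -0.111 -0.993
outer loop
vertex 0.25 3.299 -0.198
vertex -0.15 3.905 -0.282
vertex 0.576 3.84 -0.245
endloop
endfacet
facet normal 0.696 -0.366 0.618
outer loop
vertex 0.25 3.299 -0.198
vertex 0.576 3.84 -0.245
vertex -0.19 4.015 0.722
endloop
endfacet

endsolid


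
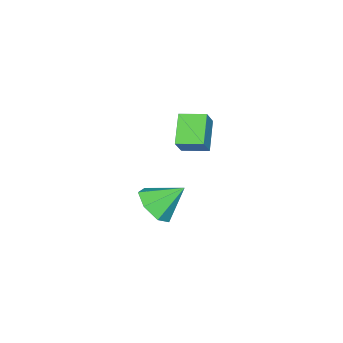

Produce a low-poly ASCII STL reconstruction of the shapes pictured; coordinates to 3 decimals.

solid 
facet normal -0.727 -0.381 0.571
outer loop
vertex 3.694 3.063 2.115
vertex 3.257 4.156 2.288
vertex 3.068 2.95 1.242
endloop
endfacet
facet normal 0.367 -0.919 -0.145
outer loop
vertex 4.203 3.544 0.352
vertex 3.694 3.063 2.115
vertex 3.068 2.95 1.242
endloop
endfacet
facet normal -0.728 -0.381 0.570
outer loop
vertex 3.068 2.95 1.242
vertex 3.257 4.156 2.288
vertex 2.631 4.043 1.414
endloop
endfacet
facet normal -0.579 -0.104 -0.808
outer loop
vertex 2.631 4.043 1.414
vertex 4.203 3.544 0.352
vertex 3.068 2.95 1.242
endloop
endfacet
facet normal 0.580 0.104 0.808
outer loop
vertex 3.694 3.063 2.115
vertex 4.392 4.75 1.398
vertex 3.257 4.156 2.288
endloop
endfacet
facet normal 0.368 -0.919 -0.145
outer loop
vertex 4.829 3.657 1.226
vertex 3.694 3.063 2.115
vertex 4.203 3.544 0.352
endloop
endfacet
facet normal 0.579 0.104 0.809
outer loop
vertex 4.829 3.657 1.226
vertex 4.392 4.75 1.398
vertex 3.694 3.063 2.115
endloop
endfacet
facet normal -0.368 0.919 0.144
outer loop
vertex 3.257 4.156 2.288
vertex 4.392 4.75 1.398
vertex 2.631 4.043 1.414
endloop
endfacet
facet normal -0.579 -0.104 -0.809
outer loop
vertex 3.766 4.637 0.525
vertex 4.203 3.544 0.352
vertex 2.631 4.043 1.414
endloop
endfacet
facet normal -0.368 0.919 0.145
outer loop
vertex 2.631 4.043 1.414
vertex 4.392 4.75 1.398
vertex 3.766 4.637 0.525
endloop
endfacet
facet normal 0.728 0.381 -0.570
outer loop
vertex 3.766 4.637 0.525
vertex 4.829 3.657 1.226
vertex 4.203 3.544 0.352
endloop
endfacet
facet normal 0.727 0.381 -0.571
outer loop
vertex 4.392 4.75 1.398
vertex 4.829 3.657 1.226
vertex 3.766 4.637 0.525
endloop
endfacet
facet normal 0.465 -0.601 -0.650
outer loop
vertex 4.989 2.205 -3.316
vertex 4.106 2.131 -3.879
vertex 4.883 2.831 -3.97
endloop
endfacet
facet normal 0.532 0.653 0.539
outer loop
vertex 4.989 2.205 -3.316
vertex 4.883 2.831 -3.97
vertex 3.334 3.129 -2.801
endloop
endfacet
facet normal 0.466 -0.601 -0.649
outer loop
vertex 4.883 2.831 -3.97
vertex 4.106 2.131 -3.879
vertex 4.192 2.929 -4.556
endloop
endfacet
facet normal 0.166 0.986 -0.031
outer loop
vertex 4.883 2.831 -3.97
vertex 4.192 2.929 -4.556
vertex 3.334 3.129 -2.801
endloop
endfacet
facet normal 0.465 -0.601 -0.650
outer loop
vertex 4.192 2.929 -4.556
vertex 4.106 2.131 -3.879
vertex 3.436 2.427 -4.632
endloop
endfacet
facet normal -0.498 0.800 -0.335
outer loop
vertex 4.192 2.929 -4.556
vertex 3.436 2.427 -4.632
vertex 3.334 3.129 -2.801
endloop
endfacet
facet normal 0.465 -0.601 -0.650
outer loop
vertex 3.436 2.427 -4.632
vertex 4.106 2.131 -3.879
vertex 3.184 1.701 -4.141
endloop
endfacet
facet normal -0.961 0.236 -0.144
outer loop
vertex 3.436 2.427 -4.632
vertex 3.184 1.701 -4.141
vertex 3.334 3.129 -2.801
endloop
endfacet
facet normal 0.465 -0.601 -0.650
outer loop
vertex 3.184 1.701 -4.141
vertex 4.106 2.131 -3.879
vertex 3.627 1.3 -3.453
endloop
endfacet
facet normal -0.873 -0.282 0.398
outer loop
vertex 3.184 1.701 -4.141
vertex 3.627 1.3 -3.453
vertex 3.334 3.129 -2.801
endloop
endfacet
facet normal 0.465 -0.601 -0.650
outer loop
vertex 3.627 1.3 -3.453
vertex 4.106 2.131 -3.879
vertex 4.43 1.524 -3.086
endloop
endfacet
facet normal -0.302 -0.363 0.882
outer loop
vertex 3.627 1.3 -3.453
vertex 4.43 1.524 -3.086
vertex 3.334 3.129 -2.801
endloop
endfacet
facet normal 0.465 -0.601 -0.650
outer loop
vertex 4.43 1.524 -3.086
vertex 4.106 2.131 -3.879
vertex 4.989 2.205 -3.316
endloop
endfacet
facet normal 0.324 0.053 0.945
outer loop
vertex 4.43 1.524 -3.086
vertex 4.989 2.205 -3.316
vertex 3.334 3.129 -2.801
endloop
endfacet

endsolid


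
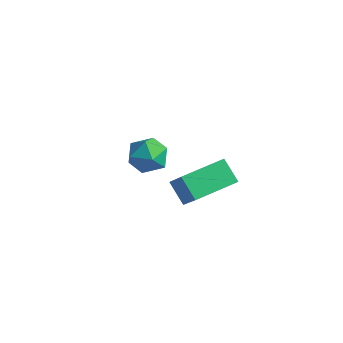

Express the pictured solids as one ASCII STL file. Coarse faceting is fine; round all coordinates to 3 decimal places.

solid 
facet normal -0.859 0.470 0.202
outer loop
vertex -2.545 -0.964 1.68
vertex -2.683 -1.549 2.452
vertex -2.198 -0.707 2.558
endloop
endfacet
facet normal -0.396 0.912 -0.110
outer loop
vertex -2.545 -0.964 1.68
vertex -2.198 -0.707 2.558
vertex -1.654 -0.568 1.757
endloop
endfacet
facet normal -0.217 0.633 -0.743
outer loop
vertex -2.545 -0.964 1.68
vertex -1.654 -0.568 1.757
vertex -1.803 -1.325 1.156
endloop
endfacet
facet normal -0.571 0.018 -0.821
outer loop
vertex -2.545 -0.964 1.68
vertex -1.803 -1.325 1.156
vertex -2.439 -1.931 1.585
endloop
endfacet
facet normal -0.968 -0.083 -0.236
outer loop
vertex -2.545 -0.964 1.68
vertex -2.439 -1.931 1.585
vertex -2.683 -1.549 2.452
endloop
endfacet
facet normal 0.192 0.936 0.293
outer loop
vertex -1.654 -0.568 1.757
vertex -2.198 -0.707 2.558
vertex -1.241 -0.909 2.575
endloop
endfacet
facet normal -0.557 0.220 0.800
outer loop
vertex -2.198 -0.707 2.558
vertex -2.683 -1.549 2.452
vertex -1.877 -1.515 3.004
endloop
endfacet
facet normal -0.734 -0.673 0.090
outer loop
vertex -2.683 -1.549 2.452
vertex -2.439 -1.931 1.585
vertex -2.026 -2.272 2.403
endloop
endfacet
facet normal -0.092 -0.509 -0.856
outer loop
vertex -2.439 -1.931 1.585
vertex -1.803 -1.325 1.156
vertex -1.482 -2.133 1.602
endloop
endfacet
facet normal 0.480 0.486 -0.731
outer loop
vertex -1.803 -1.325 1.156
vertex -1.654 -0.568 1.757
vertex -0.997 -1.291 1.708
endloop
endfacet
facet normal 0.571 -0.018 0.821
outer loop
vertex -1.135 -1.876 2.48
vertex -1.241 -0.909 2.575
vertex -1.877 -1.515 3.004
endloop
endfacet
facet normal 0.217 -0.633 0.743
outer loop
vertex -1.135 -1.876 2.48
vertex -1.877 -1.515 3.004
vertex -2.026 -2.272 2.403
endloop
endfacet
facet normal 0.396 -0.912 0.110
outer loop
vertex -1.135 -1.876 2.48
vertex -2.026 -2.272 2.403
vertex -1.482 -2.133 1.602
endloop
endfacet
facet normal 0.859 -0.470 -0.202
outer loop
vertex -1.135 -1.876 2.48
vertex -1.482 -2.133 1.602
vertex -0.997 -1.291 1.708
endloop
endfacet
facet normal 0.968 0.083 0.236
outer loop
vertex -1.135 -1.876 2.48
vertex -0.997 -1.291 1.708
vertex -1.241 -0.909 2.575
endloop
endfacet
facet normal 0.092 0.509 0.856
outer loop
vertex -1.877 -1.515 3.004
vertex -1.241 -0.909 2.575
vertex -2.198 -0.707 2.558
endloop
endfacet
facet normal -0.480 -0.486 0.731
outer loop
vertex -2.026 -2.272 2.403
vertex -1.877 -1.515 3.004
vertex -2.683 -1.549 2.452
endloop
endfacet
facet normal -0.192 -0.936 -0.293
outer loop
vertex -1.482 -2.133 1.602
vertex -2.026 -2.272 2.403
vertex -2.439 -1.931 1.585
endloop
endfacet
facet normal 0.557 -0.220 -0.800
outer loop
vertex -0.997 -1.291 1.708
vertex -1.482 -2.133 1.602
vertex -1.803 -1.325 1.156
endloop
endfacet
facet normal 0.734 0.673 -0.090
outer loop
vertex -1.241 -0.909 2.575
vertex -0.997 -1.291 1.708
vertex -1.654 -0.568 1.757
endloop
endfacet
facet normal -0.616 0.289 -0.733
outer loop
vertex -3.967 2.132 -3.236
vertex -3.349 4.201 -2.938
vertex -2.982 1.966 -4.129
endloop
endfacet
facet normal -0.283 -0.949 -0.136
outer loop
vertex -1.731 1.379 -2.642
vertex -3.967 2.132 -3.236
vertex -2.982 1.966 -4.129
endloop
endfacet
facet normal -0.616 0.289 -0.733
outer loop
vertex -2.982 1.966 -4.129
vertex -3.349 4.201 -2.938
vertex -2.364 4.036 -3.831
endloop
endfacet
facet normal 0.735 -0.123 -0.667
outer loop
vertex -2.364 4.036 -3.831
vertex -1.731 1.379 -2.642
vertex -2.982 1.966 -4.129
endloop
endfacet
facet normal -0.735 0.123 0.667
outer loop
vertex -3.967 2.132 -3.236
vertex -2.098 3.614 -1.451
vertex -3.349 4.201 -2.938
endloop
endfacet
facet normal -0.283 -0.949 -0.137
outer loop
vertex -2.716 1.544 -1.749
vertex -3.967 2.132 -3.236
vertex -1.731 1.379 -2.642
endloop
endfacet
facet normal -0.735 0.123 0.667
outer loop
vertex -2.716 1.544 -1.749
vertex -2.098 3.614 -1.451
vertex -3.967 2.132 -3.236
endloop
endfacet
facet normal 0.283 0.949 0.137
outer loop
vertex -3.349 4.201 -2.938
vertex -2.098 3.614 -1.451
vertex -2.364 4.036 -3.831
endloop
endfacet
facet normal 0.735 -0.123 -0.667
outer loop
vertex -1.113 3.448 -2.344
vertex -1.731 1.379 -2.642
vertex -2.364 4.036 -3.831
endloop
endfacet
facet normal 0.284 0.949 0.137
outer loop
vertex -2.364 4.036 -3.831
vertex -2.098 3.614 -1.451
vertex -1.113 3.448 -2.344
endloop
endfacet
facet normal 0.616 -0.289 0.733
outer loop
vertex -1.113 3.448 -2.344
vertex -2.716 1.544 -1.749
vertex -1.731 1.379 -2.642
endloop
endfacet
facet normal 0.616 -0.289 0.733
outer loop
vertex -2.098 3.614 -1.451
vertex -2.716 1.544 -1.749
vertex -1.113 3.448 -2.344
endloop
endfacet

endsolid


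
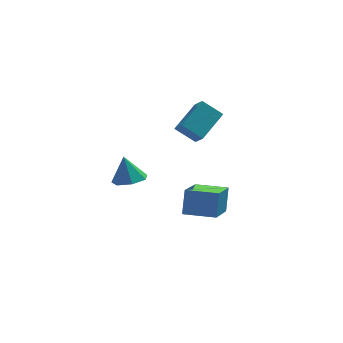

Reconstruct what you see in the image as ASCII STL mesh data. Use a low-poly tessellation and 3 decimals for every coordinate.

solid 
facet normal -0.719 0.380 0.582
outer loop
vertex 2.602 0.214 4.11
vertex 3.708 1.204 4.831
vertex 2.432 0.869 3.472
endloop
endfacet
facet normal -0.670 -0.600 -0.437
outer loop
vertex 3.252 0.436 2.809
vertex 2.602 0.214 4.11
vertex 2.432 0.869 3.472
endloop
endfacet
facet normal -0.719 0.380 0.582
outer loop
vertex 2.432 0.869 3.472
vertex 3.708 1.204 4.831
vertex 3.538 1.859 4.193
endloop
endfacet
facet normal -0.183 0.704 -0.686
outer loop
vertex 3.538 1.859 4.193
vertex 3.252 0.436 2.809
vertex 2.432 0.869 3.472
endloop
endfacet
facet normal 0.183 -0.704 0.686
outer loop
vertex 2.602 0.214 4.11
vertex 4.528 0.771 4.168
vertex 3.708 1.204 4.831
endloop
endfacet
facet normal -0.670 -0.600 -0.437
outer loop
vertex 3.422 -0.219 3.447
vertex 2.602 0.214 4.11
vertex 3.252 0.436 2.809
endloop
endfacet
facet normal 0.183 -0.704 0.686
outer loop
vertex 3.422 -0.219 3.447
vertex 4.528 0.771 4.168
vertex 2.602 0.214 4.11
endloop
endfacet
facet normal 0.670 0.600 0.437
outer loop
vertex 3.708 1.204 4.831
vertex 4.528 0.771 4.168
vertex 3.538 1.859 4.193
endloop
endfacet
facet normal -0.183 0.704 -0.686
outer loop
vertex 4.358 1.426 3.53
vertex 3.252 0.436 2.809
vertex 3.538 1.859 4.193
endloop
endfacet
facet normal 0.670 0.600 0.437
outer loop
vertex 3.538 1.859 4.193
vertex 4.528 0.771 4.168
vertex 4.358 1.426 3.53
endloop
endfacet
facet normal 0.719 -0.380 -0.582
outer loop
vertex 4.358 1.426 3.53
vertex 3.422 -0.219 3.447
vertex 3.252 0.436 2.809
endloop
endfacet
facet normal 0.719 -0.380 -0.582
outer loop
vertex 4.528 0.771 4.168
vertex 3.422 -0.219 3.447
vertex 4.358 1.426 3.53
endloop
endfacet
facet normal 0.136 -0.337 -0.931
outer loop
vertex 1.59 2.74 -0.774
vertex 0.781 2.565 -0.829
vertex 1.173 3.27 -1.027
endloop
endfacet
facet normal 0.634 0.677 0.374
outer loop
vertex 1.59 2.74 -0.774
vertex 1.173 3.27 -1.027
vertex 0.599 3.015 0.409
endloop
endfacet
facet normal 0.137 -0.337 -0.931
outer loop
vertex 1.173 3.27 -1.027
vertex 0.781 2.565 -0.829
vertex 0.461 3.269 -1.131
endloop
endfacet
facet normal -0.025 0.986 0.165
outer loop
vertex 1.173 3.27 -1.027
vertex 0.461 3.269 -1.131
vertex 0.599 3.015 0.409
endloop
endfacet
facet normal 0.136 -0.338 -0.931
outer loop
vertex 0.461 3.269 -1.131
vertex 0.781 2.565 -0.829
vertex -0.011 2.739 -1.008
endloop
endfacet
facet normal -0.715 0.677 0.176
outer loop
vertex 0.461 3.269 -1.131
vertex -0.011 2.739 -1.008
vertex 0.599 3.015 0.409
endloop
endfacet
facet normal 0.136 -0.338 -0.931
outer loop
vertex -0.011 2.739 -1.008
vertex 0.781 2.565 -0.829
vertex 0.114 2.078 -0.75
endloop
endfacet
facet normal -0.917 -0.018 0.398
outer loop
vertex -0.011 2.739 -1.008
vertex 0.114 2.078 -0.75
vertex 0.599 3.015 0.409
endloop
endfacet
facet normal 0.136 -0.337 -0.932
outer loop
vertex 0.114 2.078 -0.75
vertex 0.781 2.565 -0.829
vertex 0.741 1.784 -0.552
endloop
endfacet
facet normal -0.479 -0.574 0.664
outer loop
vertex 0.114 2.078 -0.75
vertex 0.741 1.784 -0.552
vertex 0.599 3.015 0.409
endloop
endfacet
facet normal 0.137 -0.337 -0.931
outer loop
vertex 0.741 1.784 -0.552
vertex 0.781 2.565 -0.829
vertex 1.398 2.079 -0.562
endloop
endfacet
facet normal 0.269 -0.573 0.774
outer loop
vertex 0.741 1.784 -0.552
vertex 1.398 2.079 -0.562
vertex 0.599 3.015 0.409
endloop
endfacet
facet normal 0.136 -0.338 -0.931
outer loop
vertex 1.398 2.079 -0.562
vertex 0.781 2.565 -0.829
vertex 1.59 2.74 -0.774
endloop
endfacet
facet normal 0.765 -0.016 0.644
outer loop
vertex 1.398 2.079 -0.562
vertex 1.59 2.74 -0.774
vertex 0.599 3.015 0.409
endloop
endfacet
facet normal -0.906 0.423 -0.024
outer loop
vertex 2.114 -2.678 2.163
vertex 2.935 -0.978 1.134
vertex 1.89 -3.217 1.092
endloop
endfacet
facet normal -0.382 -0.791 0.478
outer loop
vertex 3.185 -3.822 1.126
vertex 2.114 -2.678 2.163
vertex 1.89 -3.217 1.092
endloop
endfacet
facet normal -0.906 0.423 -0.024
outer loop
vertex 1.89 -3.217 1.092
vertex 2.935 -0.978 1.134
vertex 2.711 -1.517 0.063
endloop
endfacet
facet normal -0.184 -0.443 -0.878
outer loop
vertex 2.711 -1.517 0.063
vertex 3.185 -3.822 1.126
vertex 1.89 -3.217 1.092
endloop
endfacet
facet normal 0.184 0.443 0.878
outer loop
vertex 2.114 -2.678 2.163
vertex 4.23 -1.583 1.168
vertex 2.935 -0.978 1.134
endloop
endfacet
facet normal -0.382 -0.791 0.478
outer loop
vertex 3.409 -3.283 2.197
vertex 2.114 -2.678 2.163
vertex 3.185 -3.822 1.126
endloop
endfacet
facet normal 0.184 0.443 0.878
outer loop
vertex 3.409 -3.283 2.197
vertex 4.23 -1.583 1.168
vertex 2.114 -2.678 2.163
endloop
endfacet
facet normal 0.382 0.791 -0.478
outer loop
vertex 2.935 -0.978 1.134
vertex 4.23 -1.583 1.168
vertex 2.711 -1.517 0.063
endloop
endfacet
facet normal -0.184 -0.443 -0.878
outer loop
vertex 4.006 -2.122 0.097
vertex 3.185 -3.822 1.126
vertex 2.711 -1.517 0.063
endloop
endfacet
facet normal 0.382 0.791 -0.478
outer loop
vertex 2.711 -1.517 0.063
vertex 4.23 -1.583 1.168
vertex 4.006 -2.122 0.097
endloop
endfacet
facet normal 0.906 -0.423 0.024
outer loop
vertex 4.006 -2.122 0.097
vertex 3.409 -3.283 2.197
vertex 3.185 -3.822 1.126
endloop
endfacet
facet normal 0.906 -0.423 0.024
outer loop
vertex 4.23 -1.583 1.168
vertex 3.409 -3.283 2.197
vertex 4.006 -2.122 0.097
endloop
endfacet

endsolid


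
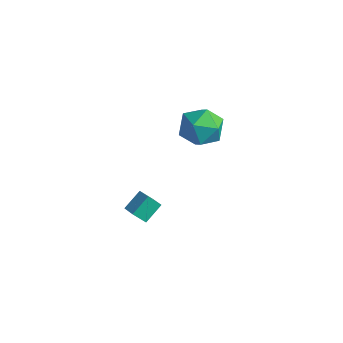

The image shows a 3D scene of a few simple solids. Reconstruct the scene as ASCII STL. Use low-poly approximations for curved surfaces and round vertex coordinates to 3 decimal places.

solid 
facet normal -0.746 0.542 -0.386
outer loop
vertex -1.47 2.605 2.725
vertex -2.257 1.739 3.03
vertex -2.01 2.632 3.807
endloop
endfacet
facet normal -0.228 0.964 -0.138
outer loop
vertex -1.47 2.605 2.725
vertex -2.01 2.632 3.807
vertex -0.834 2.896 3.712
endloop
endfacet
facet normal 0.377 0.794 -0.477
outer loop
vertex -1.47 2.605 2.725
vertex -0.834 2.896 3.712
vertex -0.354 2.166 2.876
endloop
endfacet
facet normal 0.232 0.267 -0.935
outer loop
vertex -1.47 2.605 2.725
vertex -0.354 2.166 2.876
vertex -1.233 1.451 2.454
endloop
endfacet
facet normal -0.463 0.111 -0.879
outer loop
vertex -1.47 2.605 2.725
vertex -1.233 1.451 2.454
vertex -2.257 1.739 3.03
endloop
endfacet
facet normal -0.139 0.819 0.556
outer loop
vertex -0.834 2.896 3.712
vertex -2.01 2.632 3.807
vertex -1.227 2.209 4.626
endloop
endfacet
facet normal -0.979 0.136 0.154
outer loop
vertex -2.01 2.632 3.807
vertex -2.257 1.739 3.03
vertex -2.106 1.494 4.204
endloop
endfacet
facet normal -0.520 -0.560 -0.645
outer loop
vertex -2.257 1.739 3.03
vertex -1.233 1.451 2.454
vertex -1.626 0.764 3.368
endloop
endfacet
facet normal 0.603 -0.308 -0.736
outer loop
vertex -1.233 1.451 2.454
vertex -0.354 2.166 2.876
vertex -0.45 1.028 3.273
endloop
endfacet
facet normal 0.839 0.545 0.006
outer loop
vertex -0.354 2.166 2.876
vertex -0.834 2.896 3.712
vertex -0.203 1.921 4.05
endloop
endfacet
facet normal -0.232 -0.267 0.935
outer loop
vertex -0.99 1.055 4.355
vertex -1.227 2.209 4.626
vertex -2.106 1.494 4.204
endloop
endfacet
facet normal -0.377 -0.794 0.477
outer loop
vertex -0.99 1.055 4.355
vertex -2.106 1.494 4.204
vertex -1.626 0.764 3.368
endloop
endfacet
facet normal 0.228 -0.964 0.138
outer loop
vertex -0.99 1.055 4.355
vertex -1.626 0.764 3.368
vertex -0.45 1.028 3.273
endloop
endfacet
facet normal 0.746 -0.542 0.386
outer loop
vertex -0.99 1.055 4.355
vertex -0.45 1.028 3.273
vertex -0.203 1.921 4.05
endloop
endfacet
facet normal 0.463 -0.111 0.879
outer loop
vertex -0.99 1.055 4.355
vertex -0.203 1.921 4.05
vertex -1.227 2.209 4.626
endloop
endfacet
facet normal -0.603 0.308 0.736
outer loop
vertex -2.106 1.494 4.204
vertex -1.227 2.209 4.626
vertex -2.01 2.632 3.807
endloop
endfacet
facet normal -0.839 -0.545 -0.006
outer loop
vertex -1.626 0.764 3.368
vertex -2.106 1.494 4.204
vertex -2.257 1.739 3.03
endloop
endfacet
facet normal 0.139 -0.819 -0.556
outer loop
vertex -0.45 1.028 3.273
vertex -1.626 0.764 3.368
vertex -1.233 1.451 2.454
endloop
endfacet
facet normal 0.979 -0.136 -0.154
outer loop
vertex -0.203 1.921 4.05
vertex -0.45 1.028 3.273
vertex -0.354 2.166 2.876
endloop
endfacet
facet normal 0.520 0.560 0.645
outer loop
vertex -1.227 2.209 4.626
vertex -0.203 1.921 4.05
vertex -0.834 2.896 3.712
endloop
endfacet
facet normal -0.900 0.255 -0.354
outer loop
vertex -3.56 0.008 -1.924
vertex -3.146 0.492 -2.629
vertex -3.571 -0.995 -2.619
endloop
endfacet
facet normal -0.435 -0.510 0.742
outer loop
vertex -2.734 -1.232 -2.291
vertex -3.56 0.008 -1.924
vertex -3.571 -0.995 -2.619
endloop
endfacet
facet normal -0.900 0.255 -0.354
outer loop
vertex -3.571 -0.995 -2.619
vertex -3.146 0.492 -2.629
vertex -3.157 -0.511 -3.324
endloop
endfacet
facet normal -0.009 -0.822 -0.570
outer loop
vertex -3.157 -0.511 -3.324
vertex -2.734 -1.232 -2.291
vertex -3.571 -0.995 -2.619
endloop
endfacet
facet normal 0.009 0.822 0.570
outer loop
vertex -3.56 0.008 -1.924
vertex -2.309 0.255 -2.301
vertex -3.146 0.492 -2.629
endloop
endfacet
facet normal -0.435 -0.510 0.742
outer loop
vertex -2.723 -0.229 -1.596
vertex -3.56 0.008 -1.924
vertex -2.734 -1.232 -2.291
endloop
endfacet
facet normal 0.009 0.822 0.570
outer loop
vertex -2.723 -0.229 -1.596
vertex -2.309 0.255 -2.301
vertex -3.56 0.008 -1.924
endloop
endfacet
facet normal 0.435 0.510 -0.742
outer loop
vertex -3.146 0.492 -2.629
vertex -2.309 0.255 -2.301
vertex -3.157 -0.511 -3.324
endloop
endfacet
facet normal -0.009 -0.822 -0.570
outer loop
vertex -2.32 -0.748 -2.996
vertex -2.734 -1.232 -2.291
vertex -3.157 -0.511 -3.324
endloop
endfacet
facet normal 0.435 0.510 -0.742
outer loop
vertex -3.157 -0.511 -3.324
vertex -2.309 0.255 -2.301
vertex -2.32 -0.748 -2.996
endloop
endfacet
facet normal 0.900 -0.255 0.354
outer loop
vertex -2.32 -0.748 -2.996
vertex -2.723 -0.229 -1.596
vertex -2.734 -1.232 -2.291
endloop
endfacet
facet normal 0.900 -0.255 0.354
outer loop
vertex -2.309 0.255 -2.301
vertex -2.723 -0.229 -1.596
vertex -2.32 -0.748 -2.996
endloop
endfacet

endsolid
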